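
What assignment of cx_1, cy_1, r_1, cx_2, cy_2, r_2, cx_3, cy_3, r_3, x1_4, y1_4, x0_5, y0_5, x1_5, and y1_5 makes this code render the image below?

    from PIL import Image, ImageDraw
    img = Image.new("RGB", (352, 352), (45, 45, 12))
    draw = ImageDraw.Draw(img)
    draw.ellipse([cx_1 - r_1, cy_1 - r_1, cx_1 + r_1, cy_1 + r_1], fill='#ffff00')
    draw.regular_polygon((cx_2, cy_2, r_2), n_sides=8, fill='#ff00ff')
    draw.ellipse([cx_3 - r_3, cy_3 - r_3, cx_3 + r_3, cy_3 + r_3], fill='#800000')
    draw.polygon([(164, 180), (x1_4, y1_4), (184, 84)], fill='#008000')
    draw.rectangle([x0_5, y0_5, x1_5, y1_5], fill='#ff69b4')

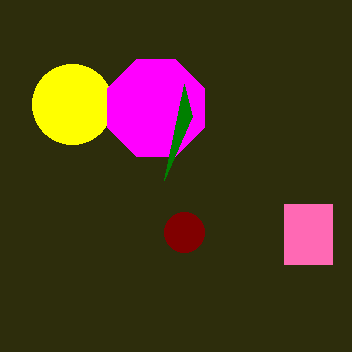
cx_1 = 72
cy_1 = 104
r_1 = 40
cx_2 = 156
cy_2 = 108
r_2 = 52
cx_3 = 184
cy_3 = 232
r_3 = 20
x1_4 = 192
y1_4 = 116
x0_5 = 284
y0_5 = 204
x1_5 = 332
y1_5 = 264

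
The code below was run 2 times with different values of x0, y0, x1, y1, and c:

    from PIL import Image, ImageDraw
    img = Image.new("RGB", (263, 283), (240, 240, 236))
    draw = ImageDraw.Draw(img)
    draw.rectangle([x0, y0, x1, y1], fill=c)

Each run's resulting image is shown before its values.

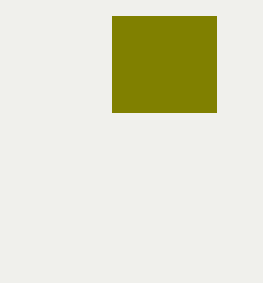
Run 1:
x0 = 112; y0 = 16; x1 = 216; y1 = 112; c = 'olive'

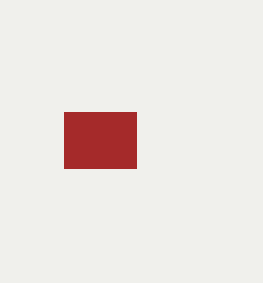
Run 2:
x0 = 64, y0 = 112, x1 = 136, y1 = 168, c = 'brown'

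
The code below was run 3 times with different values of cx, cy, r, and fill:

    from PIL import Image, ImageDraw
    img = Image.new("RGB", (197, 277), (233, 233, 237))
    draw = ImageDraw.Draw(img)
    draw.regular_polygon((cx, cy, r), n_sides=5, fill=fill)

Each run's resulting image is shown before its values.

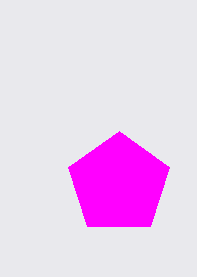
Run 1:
cx = 119
cy = 184
r = 53
fill = 'magenta'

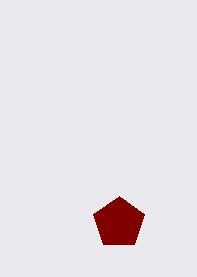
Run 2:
cx = 119; cy = 223; r = 27; fill = 'maroon'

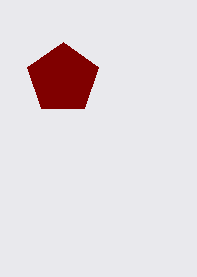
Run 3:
cx = 63; cy = 79; r = 37; fill = 'maroon'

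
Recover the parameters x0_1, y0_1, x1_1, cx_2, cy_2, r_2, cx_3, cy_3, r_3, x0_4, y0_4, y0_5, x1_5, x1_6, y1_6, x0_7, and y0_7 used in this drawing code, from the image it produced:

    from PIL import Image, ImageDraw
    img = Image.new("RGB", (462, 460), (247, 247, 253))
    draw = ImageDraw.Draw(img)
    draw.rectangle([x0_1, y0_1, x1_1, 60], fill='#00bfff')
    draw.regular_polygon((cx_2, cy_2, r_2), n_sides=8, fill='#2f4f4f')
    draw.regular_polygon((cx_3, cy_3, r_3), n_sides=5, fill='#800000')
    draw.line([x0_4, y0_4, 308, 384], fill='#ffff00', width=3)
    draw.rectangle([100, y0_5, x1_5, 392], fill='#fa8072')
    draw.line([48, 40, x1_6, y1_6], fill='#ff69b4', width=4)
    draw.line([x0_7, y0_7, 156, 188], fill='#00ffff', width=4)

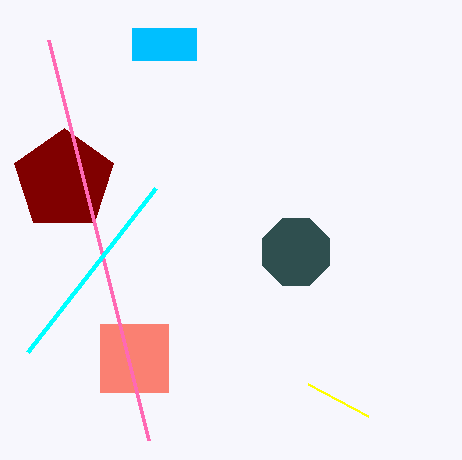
x0_1 = 132; y0_1 = 28; x1_1 = 196; cx_2 = 296; cy_2 = 252; r_2 = 36; cx_3 = 64; cy_3 = 180; r_3 = 52; x0_4 = 368; y0_4 = 416; y0_5 = 324; x1_5 = 168; x1_6 = 148; y1_6 = 440; x0_7 = 28; y0_7 = 352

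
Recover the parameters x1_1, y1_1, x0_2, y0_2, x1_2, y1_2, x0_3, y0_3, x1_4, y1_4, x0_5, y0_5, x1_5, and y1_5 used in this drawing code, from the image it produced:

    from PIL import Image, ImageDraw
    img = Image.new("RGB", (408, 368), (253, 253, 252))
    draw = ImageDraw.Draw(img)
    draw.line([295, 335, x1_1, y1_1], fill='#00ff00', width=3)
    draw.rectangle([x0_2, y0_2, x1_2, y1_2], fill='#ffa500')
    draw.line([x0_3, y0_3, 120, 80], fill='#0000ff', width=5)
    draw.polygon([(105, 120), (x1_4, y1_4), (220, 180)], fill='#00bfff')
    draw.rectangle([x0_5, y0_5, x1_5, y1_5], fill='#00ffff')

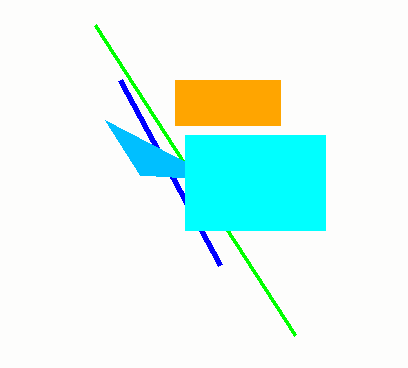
x1_1 = 95
y1_1 = 25
x0_2 = 175
y0_2 = 80
x1_2 = 280
y1_2 = 125
x0_3 = 220
y0_3 = 265
x1_4 = 140
y1_4 = 175
x0_5 = 185
y0_5 = 135
x1_5 = 325
y1_5 = 230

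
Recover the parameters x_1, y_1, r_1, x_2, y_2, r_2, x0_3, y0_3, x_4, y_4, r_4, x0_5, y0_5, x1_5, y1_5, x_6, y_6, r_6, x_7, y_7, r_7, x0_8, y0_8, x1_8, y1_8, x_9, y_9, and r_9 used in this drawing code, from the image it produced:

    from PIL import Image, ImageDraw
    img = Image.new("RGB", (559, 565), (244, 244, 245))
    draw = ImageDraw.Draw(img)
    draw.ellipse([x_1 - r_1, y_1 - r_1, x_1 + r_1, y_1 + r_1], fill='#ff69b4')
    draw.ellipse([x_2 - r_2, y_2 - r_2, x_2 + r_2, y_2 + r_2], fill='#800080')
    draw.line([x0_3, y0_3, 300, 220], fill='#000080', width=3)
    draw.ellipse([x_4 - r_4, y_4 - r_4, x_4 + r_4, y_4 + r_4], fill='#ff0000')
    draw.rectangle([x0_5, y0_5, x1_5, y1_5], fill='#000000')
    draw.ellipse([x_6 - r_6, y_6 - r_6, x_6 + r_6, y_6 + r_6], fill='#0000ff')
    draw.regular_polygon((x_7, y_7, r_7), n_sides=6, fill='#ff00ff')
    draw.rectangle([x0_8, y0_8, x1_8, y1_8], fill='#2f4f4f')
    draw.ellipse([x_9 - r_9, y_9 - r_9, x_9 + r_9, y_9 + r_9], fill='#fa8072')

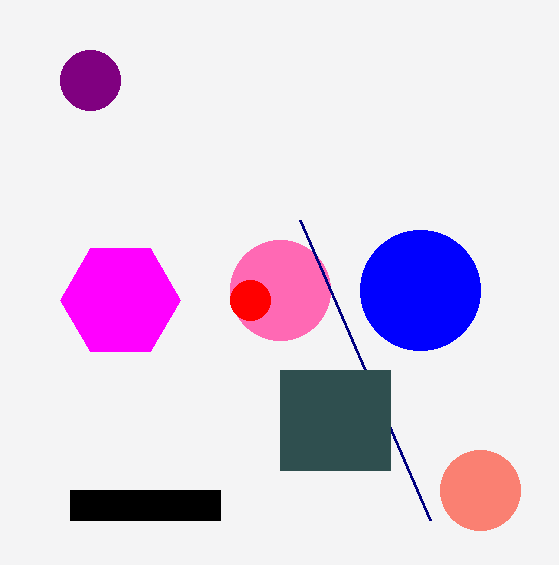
x_1 = 280; y_1 = 290; r_1 = 50; x_2 = 90; y_2 = 80; r_2 = 30; x0_3 = 430; y0_3 = 520; x_4 = 250; y_4 = 300; r_4 = 20; x0_5 = 70; y0_5 = 490; x1_5 = 220; y1_5 = 520; x_6 = 420; y_6 = 290; r_6 = 60; x_7 = 120; y_7 = 300; r_7 = 60; x0_8 = 280; y0_8 = 370; x1_8 = 390; y1_8 = 470; x_9 = 480; y_9 = 490; r_9 = 40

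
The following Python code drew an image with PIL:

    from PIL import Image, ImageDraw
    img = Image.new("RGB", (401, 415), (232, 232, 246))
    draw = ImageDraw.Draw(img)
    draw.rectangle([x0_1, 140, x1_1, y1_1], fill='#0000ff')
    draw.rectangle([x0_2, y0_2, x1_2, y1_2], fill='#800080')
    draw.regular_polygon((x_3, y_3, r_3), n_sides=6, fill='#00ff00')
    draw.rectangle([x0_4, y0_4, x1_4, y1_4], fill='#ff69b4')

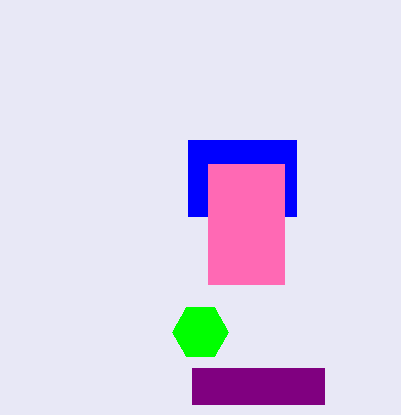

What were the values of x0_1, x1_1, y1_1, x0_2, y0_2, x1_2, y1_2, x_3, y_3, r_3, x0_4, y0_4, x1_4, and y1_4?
x0_1 = 188
x1_1 = 296
y1_1 = 216
x0_2 = 192
y0_2 = 368
x1_2 = 324
y1_2 = 404
x_3 = 200
y_3 = 332
r_3 = 28
x0_4 = 208
y0_4 = 164
x1_4 = 284
y1_4 = 284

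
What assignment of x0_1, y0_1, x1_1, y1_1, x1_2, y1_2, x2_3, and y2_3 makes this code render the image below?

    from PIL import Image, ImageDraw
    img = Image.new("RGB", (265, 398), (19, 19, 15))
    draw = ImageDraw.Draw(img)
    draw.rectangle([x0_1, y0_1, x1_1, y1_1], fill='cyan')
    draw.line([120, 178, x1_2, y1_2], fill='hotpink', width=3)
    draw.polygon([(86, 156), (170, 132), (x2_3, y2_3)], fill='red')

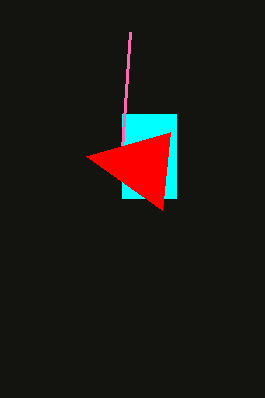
x0_1 = 122, y0_1 = 114, x1_1 = 176, y1_1 = 198, x1_2 = 130, y1_2 = 32, x2_3 = 162, y2_3 = 210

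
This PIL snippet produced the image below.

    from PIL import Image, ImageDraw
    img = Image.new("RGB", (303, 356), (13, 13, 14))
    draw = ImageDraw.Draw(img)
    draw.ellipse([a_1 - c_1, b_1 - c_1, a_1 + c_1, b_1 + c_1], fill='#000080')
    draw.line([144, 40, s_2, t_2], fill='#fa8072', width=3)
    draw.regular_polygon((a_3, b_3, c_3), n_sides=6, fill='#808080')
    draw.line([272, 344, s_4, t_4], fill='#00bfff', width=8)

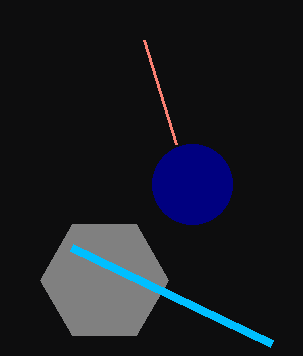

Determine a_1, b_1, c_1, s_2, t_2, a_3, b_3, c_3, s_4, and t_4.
a_1 = 192; b_1 = 184; c_1 = 40; s_2 = 176; t_2 = 144; a_3 = 104; b_3 = 280; c_3 = 64; s_4 = 72; t_4 = 248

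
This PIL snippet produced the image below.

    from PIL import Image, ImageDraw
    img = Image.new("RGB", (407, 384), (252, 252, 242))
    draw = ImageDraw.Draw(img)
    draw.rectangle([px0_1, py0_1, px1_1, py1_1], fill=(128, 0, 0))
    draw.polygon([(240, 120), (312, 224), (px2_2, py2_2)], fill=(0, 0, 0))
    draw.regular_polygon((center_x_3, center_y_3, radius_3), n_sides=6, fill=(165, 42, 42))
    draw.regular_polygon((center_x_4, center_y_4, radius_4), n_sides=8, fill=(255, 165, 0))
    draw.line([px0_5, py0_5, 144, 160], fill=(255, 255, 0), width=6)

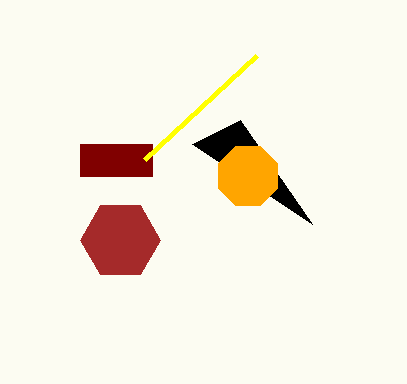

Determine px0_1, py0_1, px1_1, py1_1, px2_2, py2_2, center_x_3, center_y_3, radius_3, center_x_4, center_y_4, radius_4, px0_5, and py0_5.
px0_1 = 80
py0_1 = 144
px1_1 = 152
py1_1 = 176
px2_2 = 192
py2_2 = 144
center_x_3 = 120
center_y_3 = 240
radius_3 = 40
center_x_4 = 248
center_y_4 = 176
radius_4 = 32
px0_5 = 256
py0_5 = 56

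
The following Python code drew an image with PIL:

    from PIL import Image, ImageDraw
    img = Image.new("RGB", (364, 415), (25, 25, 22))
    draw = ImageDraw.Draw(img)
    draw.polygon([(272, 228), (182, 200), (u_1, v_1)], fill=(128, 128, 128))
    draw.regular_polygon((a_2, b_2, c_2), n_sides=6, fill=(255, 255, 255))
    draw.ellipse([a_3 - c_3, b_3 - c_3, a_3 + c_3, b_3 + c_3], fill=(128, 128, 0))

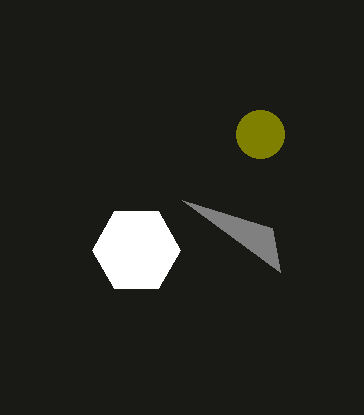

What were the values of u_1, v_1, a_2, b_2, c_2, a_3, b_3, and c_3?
u_1 = 280, v_1 = 272, a_2 = 136, b_2 = 250, c_2 = 44, a_3 = 260, b_3 = 134, c_3 = 24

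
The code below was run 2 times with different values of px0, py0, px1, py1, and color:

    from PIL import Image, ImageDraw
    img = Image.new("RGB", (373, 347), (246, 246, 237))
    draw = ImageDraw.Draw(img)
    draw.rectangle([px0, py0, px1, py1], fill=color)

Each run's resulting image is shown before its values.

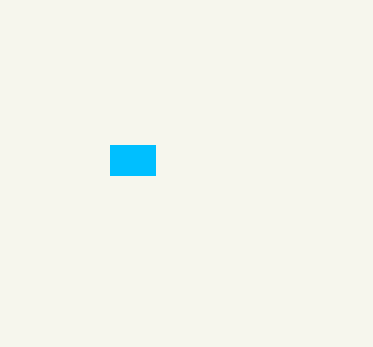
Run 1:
px0 = 110, py0 = 145, px1 = 155, py1 = 175, color = 'deepskyblue'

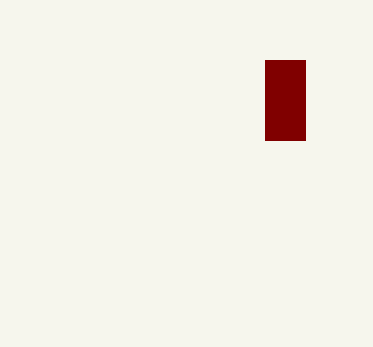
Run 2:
px0 = 265, py0 = 60, px1 = 305, py1 = 140, color = 'maroon'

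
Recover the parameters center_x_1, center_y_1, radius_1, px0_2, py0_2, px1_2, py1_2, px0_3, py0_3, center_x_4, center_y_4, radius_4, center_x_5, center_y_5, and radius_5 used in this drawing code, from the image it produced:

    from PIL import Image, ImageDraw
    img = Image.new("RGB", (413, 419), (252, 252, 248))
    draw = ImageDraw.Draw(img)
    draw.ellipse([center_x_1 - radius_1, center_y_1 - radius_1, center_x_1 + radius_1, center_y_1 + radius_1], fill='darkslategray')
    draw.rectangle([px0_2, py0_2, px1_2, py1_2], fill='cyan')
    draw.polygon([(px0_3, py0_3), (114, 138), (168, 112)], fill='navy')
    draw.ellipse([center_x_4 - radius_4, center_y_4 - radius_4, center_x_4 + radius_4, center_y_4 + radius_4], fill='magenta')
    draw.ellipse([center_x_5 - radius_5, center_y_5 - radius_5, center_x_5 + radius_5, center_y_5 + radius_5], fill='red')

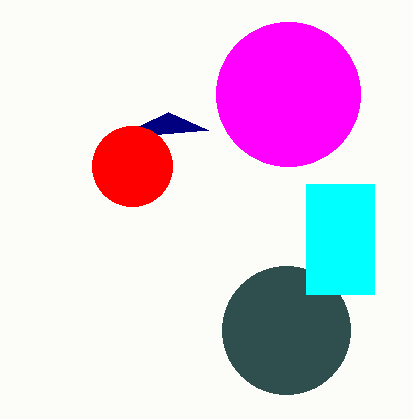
center_x_1 = 286; center_y_1 = 330; radius_1 = 64; px0_2 = 306; py0_2 = 184; px1_2 = 374; py1_2 = 294; px0_3 = 208; py0_3 = 130; center_x_4 = 288; center_y_4 = 94; radius_4 = 72; center_x_5 = 132; center_y_5 = 166; radius_5 = 40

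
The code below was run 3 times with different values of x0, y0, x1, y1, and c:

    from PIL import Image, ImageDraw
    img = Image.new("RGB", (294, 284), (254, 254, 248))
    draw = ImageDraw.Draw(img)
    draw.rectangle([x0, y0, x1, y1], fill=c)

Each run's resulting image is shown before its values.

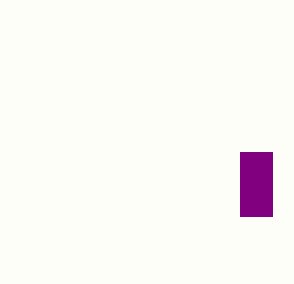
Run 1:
x0 = 240
y0 = 152
x1 = 272
y1 = 216
c = 'purple'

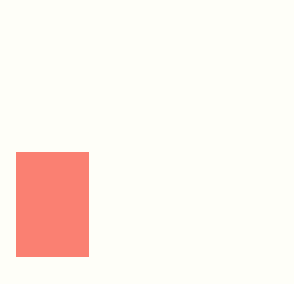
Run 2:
x0 = 16, y0 = 152, x1 = 88, y1 = 256, c = 'salmon'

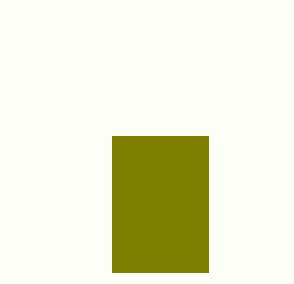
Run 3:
x0 = 112
y0 = 136
x1 = 208
y1 = 272
c = 'olive'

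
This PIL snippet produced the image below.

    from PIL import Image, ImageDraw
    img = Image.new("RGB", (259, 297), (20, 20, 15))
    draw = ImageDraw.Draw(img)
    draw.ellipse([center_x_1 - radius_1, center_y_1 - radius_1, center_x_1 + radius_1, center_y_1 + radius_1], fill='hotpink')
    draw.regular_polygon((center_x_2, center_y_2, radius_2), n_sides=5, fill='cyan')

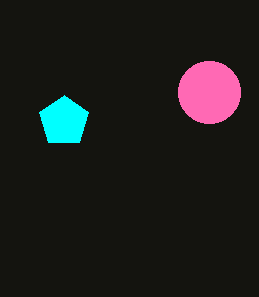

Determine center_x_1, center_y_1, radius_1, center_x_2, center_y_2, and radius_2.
center_x_1 = 209, center_y_1 = 92, radius_1 = 31, center_x_2 = 64, center_y_2 = 121, radius_2 = 26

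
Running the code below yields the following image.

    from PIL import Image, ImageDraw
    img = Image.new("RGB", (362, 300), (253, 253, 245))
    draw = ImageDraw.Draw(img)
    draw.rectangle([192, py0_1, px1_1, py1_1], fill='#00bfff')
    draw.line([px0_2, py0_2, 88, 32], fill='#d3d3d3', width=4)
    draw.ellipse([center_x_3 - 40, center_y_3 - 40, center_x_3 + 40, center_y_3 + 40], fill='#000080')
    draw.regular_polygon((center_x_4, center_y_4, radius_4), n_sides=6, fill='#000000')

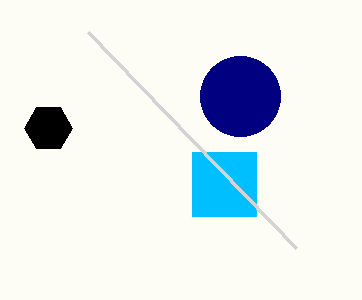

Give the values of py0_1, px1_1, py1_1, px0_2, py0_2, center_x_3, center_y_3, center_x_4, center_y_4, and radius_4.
py0_1 = 152
px1_1 = 256
py1_1 = 216
px0_2 = 296
py0_2 = 248
center_x_3 = 240
center_y_3 = 96
center_x_4 = 48
center_y_4 = 128
radius_4 = 24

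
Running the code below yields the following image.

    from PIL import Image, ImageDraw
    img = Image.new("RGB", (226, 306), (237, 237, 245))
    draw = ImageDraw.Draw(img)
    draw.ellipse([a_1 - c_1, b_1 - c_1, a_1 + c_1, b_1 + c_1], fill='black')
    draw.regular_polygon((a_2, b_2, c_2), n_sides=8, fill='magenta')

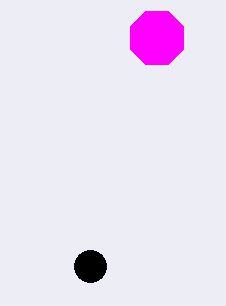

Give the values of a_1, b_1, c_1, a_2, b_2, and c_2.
a_1 = 90
b_1 = 266
c_1 = 16
a_2 = 157
b_2 = 38
c_2 = 29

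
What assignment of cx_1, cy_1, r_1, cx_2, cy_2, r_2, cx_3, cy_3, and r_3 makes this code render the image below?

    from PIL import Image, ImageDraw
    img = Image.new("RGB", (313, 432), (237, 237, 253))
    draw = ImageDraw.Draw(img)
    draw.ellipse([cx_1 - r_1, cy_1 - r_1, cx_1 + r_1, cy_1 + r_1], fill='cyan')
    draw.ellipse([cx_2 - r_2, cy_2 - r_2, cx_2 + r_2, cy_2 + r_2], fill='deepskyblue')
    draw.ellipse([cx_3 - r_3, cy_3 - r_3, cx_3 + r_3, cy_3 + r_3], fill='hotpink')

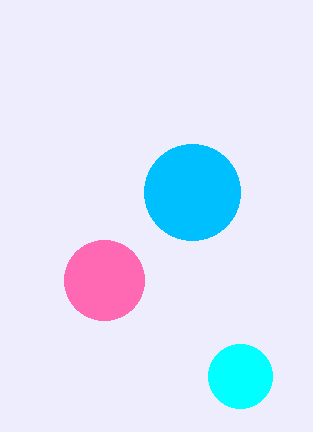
cx_1 = 240, cy_1 = 376, r_1 = 32, cx_2 = 192, cy_2 = 192, r_2 = 48, cx_3 = 104, cy_3 = 280, r_3 = 40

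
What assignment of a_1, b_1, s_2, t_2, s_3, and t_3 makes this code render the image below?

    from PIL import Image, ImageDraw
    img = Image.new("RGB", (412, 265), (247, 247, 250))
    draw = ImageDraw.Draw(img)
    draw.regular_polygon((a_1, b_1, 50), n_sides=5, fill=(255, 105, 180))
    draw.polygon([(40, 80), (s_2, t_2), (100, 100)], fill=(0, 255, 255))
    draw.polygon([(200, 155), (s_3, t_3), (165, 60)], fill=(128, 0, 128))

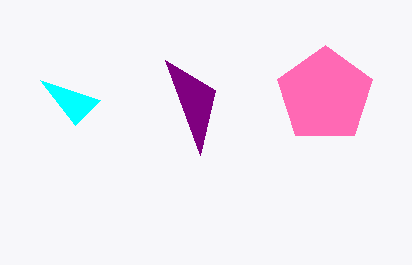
a_1 = 325
b_1 = 95
s_2 = 75
t_2 = 125
s_3 = 215
t_3 = 90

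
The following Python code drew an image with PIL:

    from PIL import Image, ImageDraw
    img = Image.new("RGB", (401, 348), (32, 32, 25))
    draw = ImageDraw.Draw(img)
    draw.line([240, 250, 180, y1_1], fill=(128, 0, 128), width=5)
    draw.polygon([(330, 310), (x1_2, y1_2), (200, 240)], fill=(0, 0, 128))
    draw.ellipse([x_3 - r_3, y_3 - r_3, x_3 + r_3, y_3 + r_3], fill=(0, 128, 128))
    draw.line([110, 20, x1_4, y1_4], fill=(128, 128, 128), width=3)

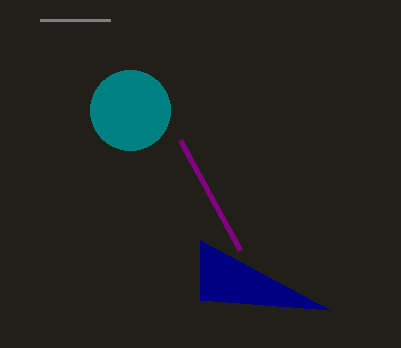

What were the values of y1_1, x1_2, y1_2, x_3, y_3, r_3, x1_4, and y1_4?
y1_1 = 140; x1_2 = 200; y1_2 = 300; x_3 = 130; y_3 = 110; r_3 = 40; x1_4 = 40; y1_4 = 20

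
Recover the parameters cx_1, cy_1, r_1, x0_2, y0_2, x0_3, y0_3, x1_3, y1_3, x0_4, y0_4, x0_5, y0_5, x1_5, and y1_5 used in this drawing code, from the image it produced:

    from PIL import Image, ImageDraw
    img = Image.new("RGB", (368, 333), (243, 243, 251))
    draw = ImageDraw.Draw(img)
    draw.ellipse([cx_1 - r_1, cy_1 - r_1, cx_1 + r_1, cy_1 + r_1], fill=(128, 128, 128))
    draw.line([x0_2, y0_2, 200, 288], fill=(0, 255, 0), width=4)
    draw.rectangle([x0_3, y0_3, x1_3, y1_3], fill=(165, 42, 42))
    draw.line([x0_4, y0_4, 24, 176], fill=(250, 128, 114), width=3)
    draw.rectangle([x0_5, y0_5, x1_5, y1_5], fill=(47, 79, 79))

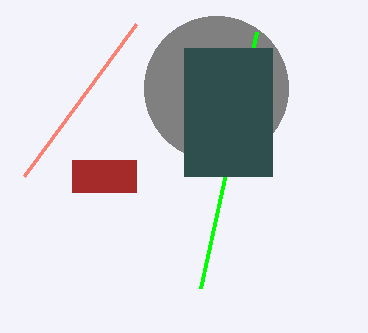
cx_1 = 216; cy_1 = 88; r_1 = 72; x0_2 = 256; y0_2 = 32; x0_3 = 72; y0_3 = 160; x1_3 = 136; y1_3 = 192; x0_4 = 136; y0_4 = 24; x0_5 = 184; y0_5 = 48; x1_5 = 272; y1_5 = 176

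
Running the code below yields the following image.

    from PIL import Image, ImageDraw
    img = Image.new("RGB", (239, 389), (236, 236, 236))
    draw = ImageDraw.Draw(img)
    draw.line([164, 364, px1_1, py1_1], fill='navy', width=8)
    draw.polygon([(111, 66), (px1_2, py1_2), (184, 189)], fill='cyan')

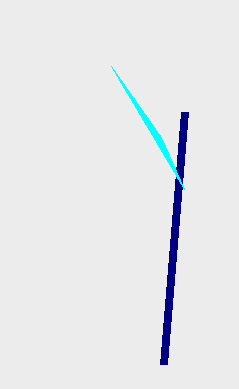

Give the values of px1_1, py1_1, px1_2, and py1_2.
px1_1 = 185; py1_1 = 112; px1_2 = 161; py1_2 = 137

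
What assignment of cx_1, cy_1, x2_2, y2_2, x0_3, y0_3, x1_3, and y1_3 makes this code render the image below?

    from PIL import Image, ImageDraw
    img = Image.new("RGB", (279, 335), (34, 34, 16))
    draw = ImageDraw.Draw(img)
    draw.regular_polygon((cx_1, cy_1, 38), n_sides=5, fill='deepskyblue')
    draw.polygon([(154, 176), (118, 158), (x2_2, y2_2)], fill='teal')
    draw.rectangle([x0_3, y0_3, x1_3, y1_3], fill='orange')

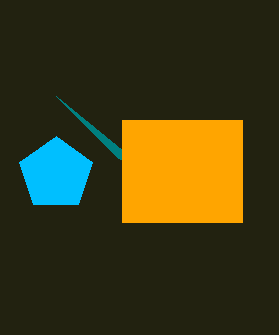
cx_1 = 56; cy_1 = 174; x2_2 = 56; y2_2 = 96; x0_3 = 122; y0_3 = 120; x1_3 = 242; y1_3 = 222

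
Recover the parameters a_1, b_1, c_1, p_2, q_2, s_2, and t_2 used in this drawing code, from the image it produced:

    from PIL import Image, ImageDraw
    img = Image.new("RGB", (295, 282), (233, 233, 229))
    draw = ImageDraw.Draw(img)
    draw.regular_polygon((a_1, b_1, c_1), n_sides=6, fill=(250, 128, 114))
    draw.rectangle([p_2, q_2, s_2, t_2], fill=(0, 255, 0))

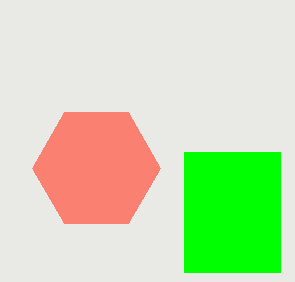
a_1 = 96, b_1 = 168, c_1 = 64, p_2 = 184, q_2 = 152, s_2 = 280, t_2 = 272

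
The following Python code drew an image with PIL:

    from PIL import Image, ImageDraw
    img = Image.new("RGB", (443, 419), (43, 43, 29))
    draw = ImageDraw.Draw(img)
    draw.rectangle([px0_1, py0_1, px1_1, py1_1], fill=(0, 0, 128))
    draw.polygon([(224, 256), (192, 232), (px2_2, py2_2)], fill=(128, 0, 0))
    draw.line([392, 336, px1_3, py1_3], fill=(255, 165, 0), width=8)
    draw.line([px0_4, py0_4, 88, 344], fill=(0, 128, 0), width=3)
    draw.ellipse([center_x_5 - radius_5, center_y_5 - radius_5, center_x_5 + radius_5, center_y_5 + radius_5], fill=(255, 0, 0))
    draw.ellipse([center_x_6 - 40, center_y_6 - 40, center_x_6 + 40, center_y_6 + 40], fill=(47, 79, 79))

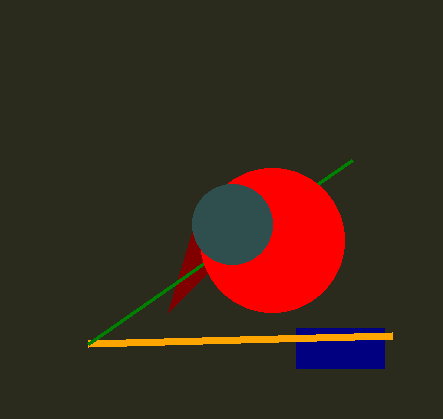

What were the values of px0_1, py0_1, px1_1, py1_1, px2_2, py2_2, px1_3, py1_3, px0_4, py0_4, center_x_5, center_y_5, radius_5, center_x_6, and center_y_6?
px0_1 = 296, py0_1 = 328, px1_1 = 384, py1_1 = 368, px2_2 = 168, py2_2 = 312, px1_3 = 88, py1_3 = 344, px0_4 = 352, py0_4 = 160, center_x_5 = 272, center_y_5 = 240, radius_5 = 72, center_x_6 = 232, center_y_6 = 224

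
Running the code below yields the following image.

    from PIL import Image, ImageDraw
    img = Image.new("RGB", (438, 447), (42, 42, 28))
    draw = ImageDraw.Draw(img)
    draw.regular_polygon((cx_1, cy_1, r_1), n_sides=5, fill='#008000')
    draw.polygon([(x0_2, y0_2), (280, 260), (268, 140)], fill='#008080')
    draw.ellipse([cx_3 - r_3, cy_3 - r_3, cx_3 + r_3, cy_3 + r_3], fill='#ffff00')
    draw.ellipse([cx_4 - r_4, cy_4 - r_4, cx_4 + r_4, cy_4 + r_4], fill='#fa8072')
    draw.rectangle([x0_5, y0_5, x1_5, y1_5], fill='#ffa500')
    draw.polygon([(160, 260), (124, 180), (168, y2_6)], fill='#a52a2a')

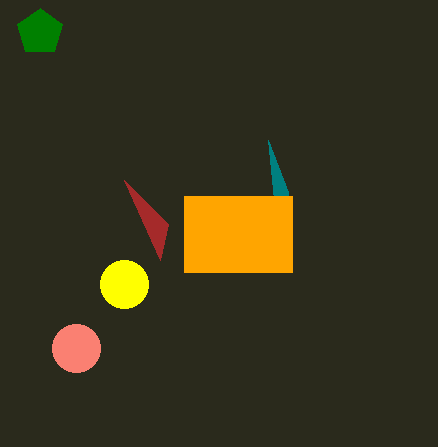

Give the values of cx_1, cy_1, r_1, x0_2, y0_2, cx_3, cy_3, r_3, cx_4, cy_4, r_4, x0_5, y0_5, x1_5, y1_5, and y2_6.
cx_1 = 40, cy_1 = 32, r_1 = 24, x0_2 = 288, y0_2 = 192, cx_3 = 124, cy_3 = 284, r_3 = 24, cx_4 = 76, cy_4 = 348, r_4 = 24, x0_5 = 184, y0_5 = 196, x1_5 = 292, y1_5 = 272, y2_6 = 224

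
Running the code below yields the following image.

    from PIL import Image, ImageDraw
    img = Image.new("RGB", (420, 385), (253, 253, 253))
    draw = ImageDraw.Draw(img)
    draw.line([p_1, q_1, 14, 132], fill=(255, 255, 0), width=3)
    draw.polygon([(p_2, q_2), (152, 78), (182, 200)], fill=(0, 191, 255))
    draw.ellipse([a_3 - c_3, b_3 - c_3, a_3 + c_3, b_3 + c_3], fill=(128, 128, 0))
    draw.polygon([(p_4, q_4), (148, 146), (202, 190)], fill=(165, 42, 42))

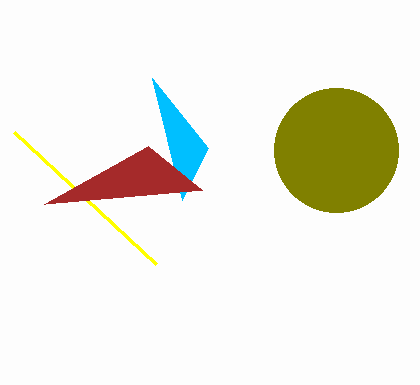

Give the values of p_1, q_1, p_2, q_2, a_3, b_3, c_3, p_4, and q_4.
p_1 = 156; q_1 = 264; p_2 = 208; q_2 = 148; a_3 = 336; b_3 = 150; c_3 = 62; p_4 = 44; q_4 = 204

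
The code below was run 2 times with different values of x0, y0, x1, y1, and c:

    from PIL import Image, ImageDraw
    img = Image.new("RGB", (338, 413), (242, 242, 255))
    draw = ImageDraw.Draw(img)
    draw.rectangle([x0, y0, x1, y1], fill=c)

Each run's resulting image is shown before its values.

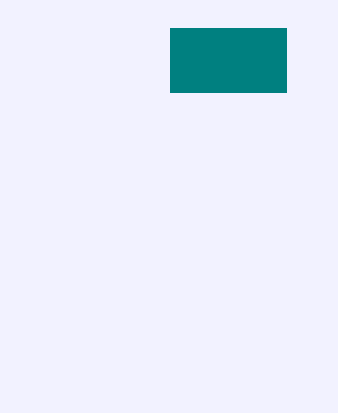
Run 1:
x0 = 170, y0 = 28, x1 = 286, y1 = 92, c = 'teal'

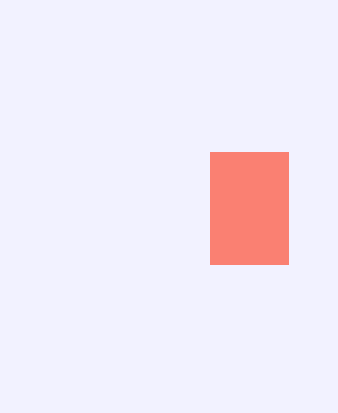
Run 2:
x0 = 210, y0 = 152, x1 = 288, y1 = 264, c = 'salmon'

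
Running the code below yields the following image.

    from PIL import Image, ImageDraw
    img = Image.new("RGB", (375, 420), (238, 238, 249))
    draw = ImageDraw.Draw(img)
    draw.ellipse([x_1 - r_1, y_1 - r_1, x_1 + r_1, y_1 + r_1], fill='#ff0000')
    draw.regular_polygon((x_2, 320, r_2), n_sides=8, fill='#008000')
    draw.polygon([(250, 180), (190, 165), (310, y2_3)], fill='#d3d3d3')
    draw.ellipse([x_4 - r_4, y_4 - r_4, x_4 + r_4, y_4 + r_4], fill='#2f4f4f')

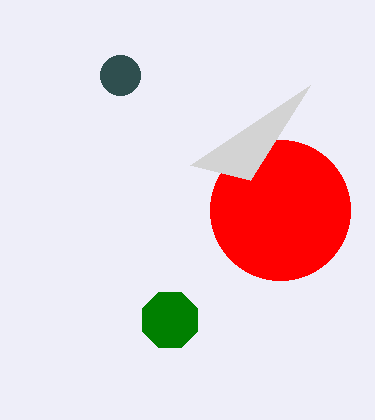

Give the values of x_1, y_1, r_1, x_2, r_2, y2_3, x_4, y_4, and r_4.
x_1 = 280; y_1 = 210; r_1 = 70; x_2 = 170; r_2 = 30; y2_3 = 85; x_4 = 120; y_4 = 75; r_4 = 20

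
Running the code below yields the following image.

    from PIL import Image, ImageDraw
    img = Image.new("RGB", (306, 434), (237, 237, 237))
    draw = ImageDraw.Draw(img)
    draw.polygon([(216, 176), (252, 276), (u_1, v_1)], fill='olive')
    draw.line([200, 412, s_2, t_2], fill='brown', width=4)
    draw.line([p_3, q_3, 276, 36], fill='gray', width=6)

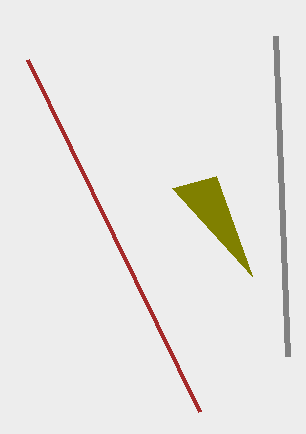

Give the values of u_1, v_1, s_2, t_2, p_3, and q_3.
u_1 = 172, v_1 = 188, s_2 = 28, t_2 = 60, p_3 = 288, q_3 = 356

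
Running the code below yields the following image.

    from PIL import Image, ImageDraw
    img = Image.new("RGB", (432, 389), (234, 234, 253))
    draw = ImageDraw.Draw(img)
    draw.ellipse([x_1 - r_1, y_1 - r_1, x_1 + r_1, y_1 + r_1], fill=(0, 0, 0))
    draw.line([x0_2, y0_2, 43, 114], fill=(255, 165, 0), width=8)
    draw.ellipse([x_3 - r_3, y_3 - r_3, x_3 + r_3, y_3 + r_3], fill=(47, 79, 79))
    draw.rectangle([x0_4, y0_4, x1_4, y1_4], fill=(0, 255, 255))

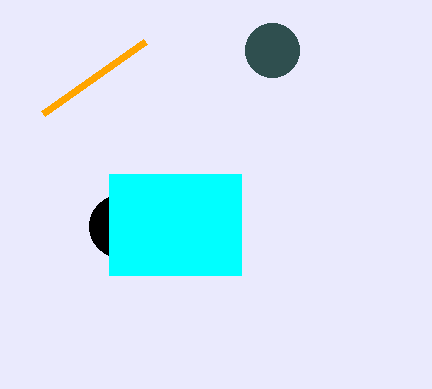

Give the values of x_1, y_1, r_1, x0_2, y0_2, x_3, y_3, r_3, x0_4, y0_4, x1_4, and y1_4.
x_1 = 120, y_1 = 226, r_1 = 31, x0_2 = 145, y0_2 = 42, x_3 = 272, y_3 = 50, r_3 = 27, x0_4 = 109, y0_4 = 174, x1_4 = 241, y1_4 = 275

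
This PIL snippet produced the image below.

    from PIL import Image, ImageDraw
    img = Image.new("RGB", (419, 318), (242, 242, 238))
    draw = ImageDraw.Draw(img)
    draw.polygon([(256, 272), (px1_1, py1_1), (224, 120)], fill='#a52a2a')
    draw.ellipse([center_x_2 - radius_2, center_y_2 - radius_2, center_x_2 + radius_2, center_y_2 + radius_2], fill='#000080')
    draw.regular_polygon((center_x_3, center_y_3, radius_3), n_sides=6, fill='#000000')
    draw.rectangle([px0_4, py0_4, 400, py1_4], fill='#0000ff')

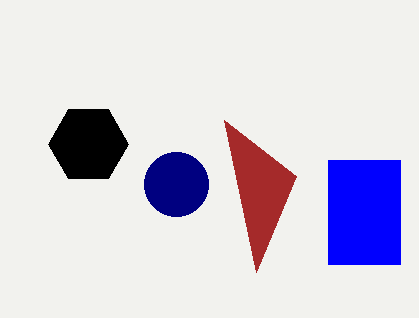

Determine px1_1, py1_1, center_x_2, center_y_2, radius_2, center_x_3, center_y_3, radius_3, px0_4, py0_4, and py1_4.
px1_1 = 296
py1_1 = 176
center_x_2 = 176
center_y_2 = 184
radius_2 = 32
center_x_3 = 88
center_y_3 = 144
radius_3 = 40
px0_4 = 328
py0_4 = 160
py1_4 = 264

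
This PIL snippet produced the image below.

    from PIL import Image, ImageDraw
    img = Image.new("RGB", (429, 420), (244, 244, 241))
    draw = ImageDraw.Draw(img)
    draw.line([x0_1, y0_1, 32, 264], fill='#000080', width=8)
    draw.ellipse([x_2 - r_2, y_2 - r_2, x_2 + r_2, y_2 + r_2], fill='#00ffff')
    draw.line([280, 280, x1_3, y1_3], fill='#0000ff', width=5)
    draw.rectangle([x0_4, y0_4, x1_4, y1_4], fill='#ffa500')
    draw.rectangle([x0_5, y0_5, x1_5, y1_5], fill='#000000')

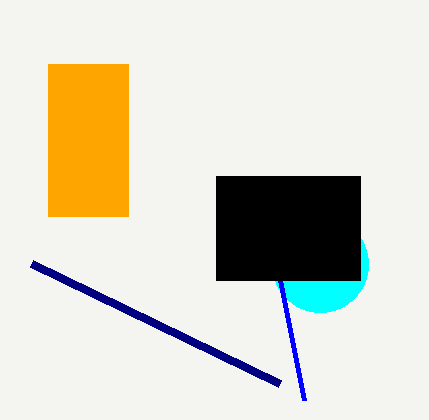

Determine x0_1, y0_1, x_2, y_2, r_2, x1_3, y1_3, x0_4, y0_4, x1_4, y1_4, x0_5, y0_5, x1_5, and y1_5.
x0_1 = 280; y0_1 = 384; x_2 = 320; y_2 = 264; r_2 = 48; x1_3 = 304; y1_3 = 400; x0_4 = 48; y0_4 = 64; x1_4 = 128; y1_4 = 216; x0_5 = 216; y0_5 = 176; x1_5 = 360; y1_5 = 280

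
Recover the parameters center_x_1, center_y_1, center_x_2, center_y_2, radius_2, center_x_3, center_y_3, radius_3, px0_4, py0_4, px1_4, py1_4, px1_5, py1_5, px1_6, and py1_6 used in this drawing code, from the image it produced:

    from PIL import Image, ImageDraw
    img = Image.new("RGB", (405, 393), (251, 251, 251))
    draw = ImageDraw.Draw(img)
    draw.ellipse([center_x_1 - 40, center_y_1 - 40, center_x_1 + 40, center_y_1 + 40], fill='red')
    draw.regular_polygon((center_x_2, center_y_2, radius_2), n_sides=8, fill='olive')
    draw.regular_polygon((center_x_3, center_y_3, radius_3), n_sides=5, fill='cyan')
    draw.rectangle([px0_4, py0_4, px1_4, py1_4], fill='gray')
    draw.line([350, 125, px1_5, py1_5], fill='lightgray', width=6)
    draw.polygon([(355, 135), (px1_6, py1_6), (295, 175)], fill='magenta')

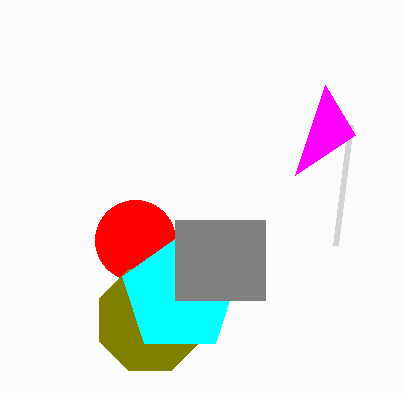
center_x_1 = 135, center_y_1 = 240, center_x_2 = 150, center_y_2 = 320, radius_2 = 55, center_x_3 = 180, center_y_3 = 295, radius_3 = 60, px0_4 = 175, py0_4 = 220, px1_4 = 265, py1_4 = 300, px1_5 = 335, py1_5 = 245, px1_6 = 325, py1_6 = 85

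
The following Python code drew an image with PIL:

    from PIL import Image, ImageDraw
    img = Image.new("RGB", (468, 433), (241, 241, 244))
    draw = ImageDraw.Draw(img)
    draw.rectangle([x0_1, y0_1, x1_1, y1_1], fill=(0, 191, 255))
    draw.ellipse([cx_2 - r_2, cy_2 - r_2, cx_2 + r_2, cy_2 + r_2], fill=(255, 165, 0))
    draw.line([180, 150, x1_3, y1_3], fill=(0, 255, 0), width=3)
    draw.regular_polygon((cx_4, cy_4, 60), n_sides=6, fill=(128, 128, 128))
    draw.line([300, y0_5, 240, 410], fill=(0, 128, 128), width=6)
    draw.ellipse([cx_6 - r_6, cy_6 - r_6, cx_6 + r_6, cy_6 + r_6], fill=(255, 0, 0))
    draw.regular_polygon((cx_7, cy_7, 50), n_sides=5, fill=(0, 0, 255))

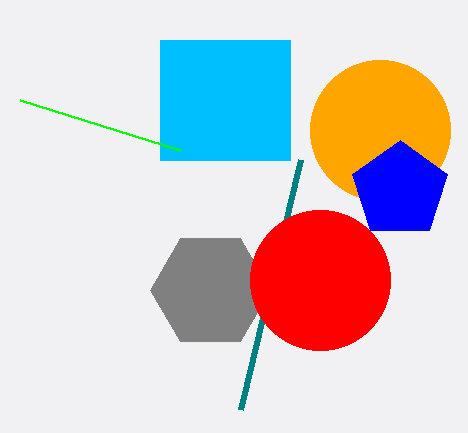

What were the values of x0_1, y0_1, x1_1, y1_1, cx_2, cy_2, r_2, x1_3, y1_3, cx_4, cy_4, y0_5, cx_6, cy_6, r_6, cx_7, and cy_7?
x0_1 = 160
y0_1 = 40
x1_1 = 290
y1_1 = 160
cx_2 = 380
cy_2 = 130
r_2 = 70
x1_3 = 20
y1_3 = 100
cx_4 = 210
cy_4 = 290
y0_5 = 160
cx_6 = 320
cy_6 = 280
r_6 = 70
cx_7 = 400
cy_7 = 190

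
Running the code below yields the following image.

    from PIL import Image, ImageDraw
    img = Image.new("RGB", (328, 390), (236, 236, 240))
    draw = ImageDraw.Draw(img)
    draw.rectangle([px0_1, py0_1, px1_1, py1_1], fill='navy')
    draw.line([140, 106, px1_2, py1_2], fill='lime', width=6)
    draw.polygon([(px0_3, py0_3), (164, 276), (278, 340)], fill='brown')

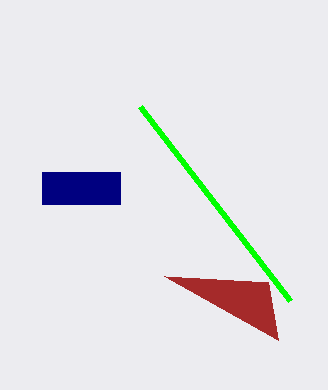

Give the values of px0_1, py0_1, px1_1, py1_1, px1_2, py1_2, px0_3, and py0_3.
px0_1 = 42; py0_1 = 172; px1_1 = 120; py1_1 = 204; px1_2 = 290; py1_2 = 300; px0_3 = 268; py0_3 = 282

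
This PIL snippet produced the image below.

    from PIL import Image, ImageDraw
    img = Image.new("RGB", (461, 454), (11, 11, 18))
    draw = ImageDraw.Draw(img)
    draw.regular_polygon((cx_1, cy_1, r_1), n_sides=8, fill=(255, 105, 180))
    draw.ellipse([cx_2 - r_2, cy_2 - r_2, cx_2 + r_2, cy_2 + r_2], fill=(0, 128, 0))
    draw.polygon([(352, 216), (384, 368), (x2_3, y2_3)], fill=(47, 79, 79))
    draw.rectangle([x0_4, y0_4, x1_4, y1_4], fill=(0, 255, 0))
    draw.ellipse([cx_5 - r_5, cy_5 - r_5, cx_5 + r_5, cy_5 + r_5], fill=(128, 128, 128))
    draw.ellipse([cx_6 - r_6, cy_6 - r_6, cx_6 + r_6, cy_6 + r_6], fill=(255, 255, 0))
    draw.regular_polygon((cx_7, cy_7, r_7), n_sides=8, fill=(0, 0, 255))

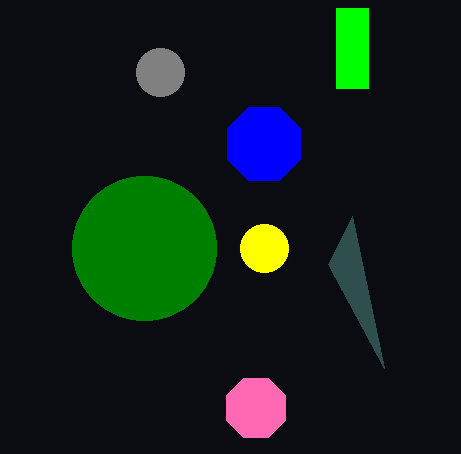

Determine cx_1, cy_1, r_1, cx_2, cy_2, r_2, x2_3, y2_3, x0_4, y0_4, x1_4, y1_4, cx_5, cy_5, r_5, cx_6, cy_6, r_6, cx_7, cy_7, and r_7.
cx_1 = 256, cy_1 = 408, r_1 = 32, cx_2 = 144, cy_2 = 248, r_2 = 72, x2_3 = 328, y2_3 = 264, x0_4 = 336, y0_4 = 8, x1_4 = 368, y1_4 = 88, cx_5 = 160, cy_5 = 72, r_5 = 24, cx_6 = 264, cy_6 = 248, r_6 = 24, cx_7 = 264, cy_7 = 144, r_7 = 40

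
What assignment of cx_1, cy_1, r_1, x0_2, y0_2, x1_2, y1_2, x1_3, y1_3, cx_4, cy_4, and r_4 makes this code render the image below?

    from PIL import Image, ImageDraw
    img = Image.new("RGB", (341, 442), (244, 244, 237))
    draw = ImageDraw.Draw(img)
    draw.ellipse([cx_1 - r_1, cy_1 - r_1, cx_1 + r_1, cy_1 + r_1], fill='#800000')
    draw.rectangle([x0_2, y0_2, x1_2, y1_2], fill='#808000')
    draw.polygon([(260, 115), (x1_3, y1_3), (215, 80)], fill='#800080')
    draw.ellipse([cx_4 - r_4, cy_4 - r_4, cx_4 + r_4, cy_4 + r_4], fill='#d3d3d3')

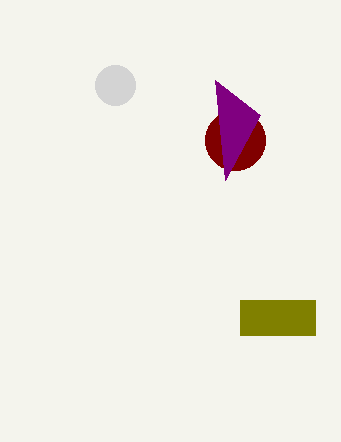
cx_1 = 235
cy_1 = 140
r_1 = 30
x0_2 = 240
y0_2 = 300
x1_2 = 315
y1_2 = 335
x1_3 = 225
y1_3 = 180
cx_4 = 115
cy_4 = 85
r_4 = 20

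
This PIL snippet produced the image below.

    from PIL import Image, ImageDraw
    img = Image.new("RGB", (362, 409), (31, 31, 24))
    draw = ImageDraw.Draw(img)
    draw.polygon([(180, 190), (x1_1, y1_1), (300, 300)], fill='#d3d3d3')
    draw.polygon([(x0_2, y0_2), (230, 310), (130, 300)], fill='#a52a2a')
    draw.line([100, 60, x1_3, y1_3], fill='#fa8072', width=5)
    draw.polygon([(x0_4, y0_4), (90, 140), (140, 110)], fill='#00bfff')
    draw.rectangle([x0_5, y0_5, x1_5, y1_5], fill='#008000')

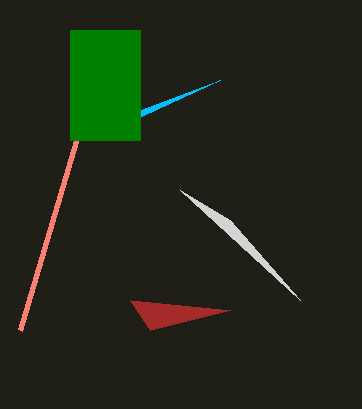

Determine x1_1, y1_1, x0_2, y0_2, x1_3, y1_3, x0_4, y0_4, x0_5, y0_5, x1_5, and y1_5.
x1_1 = 230; y1_1 = 220; x0_2 = 150; y0_2 = 330; x1_3 = 20; y1_3 = 330; x0_4 = 220; y0_4 = 80; x0_5 = 70; y0_5 = 30; x1_5 = 140; y1_5 = 140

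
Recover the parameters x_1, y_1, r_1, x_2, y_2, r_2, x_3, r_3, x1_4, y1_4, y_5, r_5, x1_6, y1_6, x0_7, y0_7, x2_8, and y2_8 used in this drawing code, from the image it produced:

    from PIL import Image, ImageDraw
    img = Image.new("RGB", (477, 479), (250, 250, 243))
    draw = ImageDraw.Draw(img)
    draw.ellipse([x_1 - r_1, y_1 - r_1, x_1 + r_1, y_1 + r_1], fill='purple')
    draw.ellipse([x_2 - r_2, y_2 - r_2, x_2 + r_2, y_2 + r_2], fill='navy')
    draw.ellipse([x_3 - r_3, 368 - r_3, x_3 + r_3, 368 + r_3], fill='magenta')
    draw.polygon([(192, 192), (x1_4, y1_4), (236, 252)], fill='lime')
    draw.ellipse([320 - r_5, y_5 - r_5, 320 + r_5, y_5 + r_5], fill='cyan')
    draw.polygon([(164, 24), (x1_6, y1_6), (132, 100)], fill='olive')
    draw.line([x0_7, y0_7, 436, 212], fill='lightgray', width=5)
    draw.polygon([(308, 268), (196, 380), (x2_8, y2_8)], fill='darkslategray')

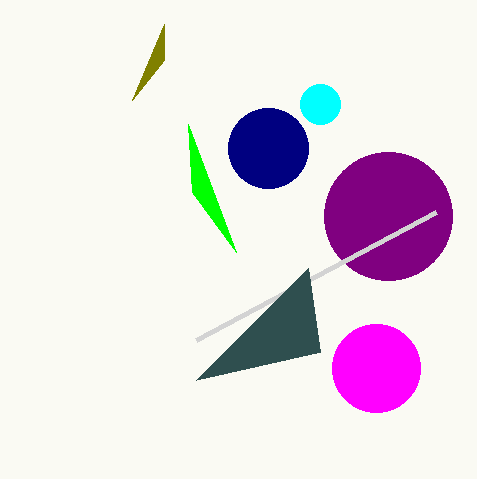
x_1 = 388, y_1 = 216, r_1 = 64, x_2 = 268, y_2 = 148, r_2 = 40, x_3 = 376, r_3 = 44, x1_4 = 188, y1_4 = 124, y_5 = 104, r_5 = 20, x1_6 = 164, y1_6 = 60, x0_7 = 196, y0_7 = 340, x2_8 = 320, y2_8 = 352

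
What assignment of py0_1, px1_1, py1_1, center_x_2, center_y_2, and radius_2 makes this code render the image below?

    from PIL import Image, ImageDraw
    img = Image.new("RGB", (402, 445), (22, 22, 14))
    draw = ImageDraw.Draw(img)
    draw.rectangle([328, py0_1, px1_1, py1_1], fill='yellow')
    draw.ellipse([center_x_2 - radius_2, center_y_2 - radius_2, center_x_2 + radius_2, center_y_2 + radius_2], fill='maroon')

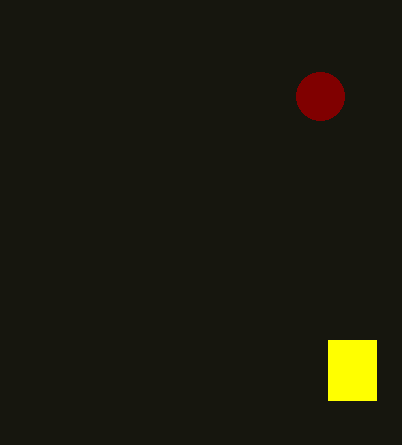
py0_1 = 340, px1_1 = 376, py1_1 = 400, center_x_2 = 320, center_y_2 = 96, radius_2 = 24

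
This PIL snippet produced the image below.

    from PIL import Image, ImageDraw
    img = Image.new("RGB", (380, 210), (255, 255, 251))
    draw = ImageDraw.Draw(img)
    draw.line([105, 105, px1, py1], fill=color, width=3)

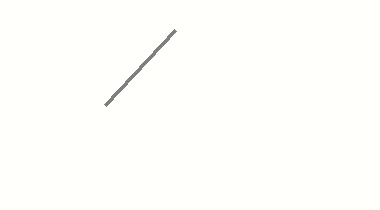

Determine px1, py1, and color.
px1 = 175; py1 = 30; color = 'gray'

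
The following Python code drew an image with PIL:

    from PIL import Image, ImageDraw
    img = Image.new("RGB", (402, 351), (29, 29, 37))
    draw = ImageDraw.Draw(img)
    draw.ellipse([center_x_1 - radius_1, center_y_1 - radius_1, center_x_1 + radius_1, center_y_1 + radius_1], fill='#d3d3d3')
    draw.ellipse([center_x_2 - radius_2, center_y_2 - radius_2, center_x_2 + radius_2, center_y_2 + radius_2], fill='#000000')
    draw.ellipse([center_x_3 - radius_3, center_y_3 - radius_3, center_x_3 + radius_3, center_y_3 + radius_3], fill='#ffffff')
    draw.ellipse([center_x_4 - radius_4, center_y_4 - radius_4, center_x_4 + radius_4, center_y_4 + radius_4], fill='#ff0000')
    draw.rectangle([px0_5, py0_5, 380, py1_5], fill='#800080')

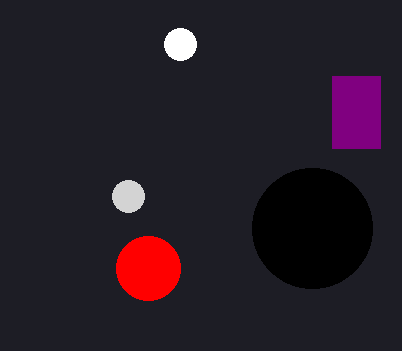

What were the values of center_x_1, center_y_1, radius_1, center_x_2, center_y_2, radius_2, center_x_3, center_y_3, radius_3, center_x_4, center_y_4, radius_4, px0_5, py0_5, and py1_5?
center_x_1 = 128; center_y_1 = 196; radius_1 = 16; center_x_2 = 312; center_y_2 = 228; radius_2 = 60; center_x_3 = 180; center_y_3 = 44; radius_3 = 16; center_x_4 = 148; center_y_4 = 268; radius_4 = 32; px0_5 = 332; py0_5 = 76; py1_5 = 148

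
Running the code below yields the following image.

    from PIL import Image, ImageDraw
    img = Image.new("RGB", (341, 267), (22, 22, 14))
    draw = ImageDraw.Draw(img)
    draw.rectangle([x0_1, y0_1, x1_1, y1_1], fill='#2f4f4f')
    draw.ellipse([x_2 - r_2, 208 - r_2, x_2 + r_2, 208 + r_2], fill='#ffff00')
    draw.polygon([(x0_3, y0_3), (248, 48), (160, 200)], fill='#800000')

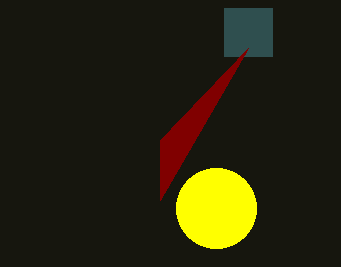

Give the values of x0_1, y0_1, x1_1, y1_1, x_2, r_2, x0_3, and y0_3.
x0_1 = 224
y0_1 = 8
x1_1 = 272
y1_1 = 56
x_2 = 216
r_2 = 40
x0_3 = 160
y0_3 = 140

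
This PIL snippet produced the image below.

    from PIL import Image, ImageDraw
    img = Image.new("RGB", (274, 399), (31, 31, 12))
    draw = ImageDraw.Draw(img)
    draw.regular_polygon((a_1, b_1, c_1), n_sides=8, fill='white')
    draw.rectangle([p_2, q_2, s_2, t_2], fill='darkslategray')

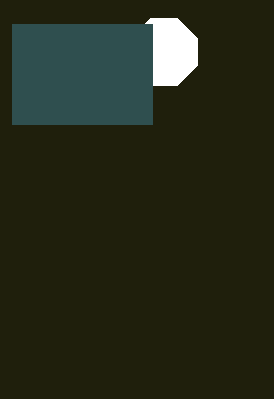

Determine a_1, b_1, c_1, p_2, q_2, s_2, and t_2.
a_1 = 164
b_1 = 52
c_1 = 36
p_2 = 12
q_2 = 24
s_2 = 152
t_2 = 124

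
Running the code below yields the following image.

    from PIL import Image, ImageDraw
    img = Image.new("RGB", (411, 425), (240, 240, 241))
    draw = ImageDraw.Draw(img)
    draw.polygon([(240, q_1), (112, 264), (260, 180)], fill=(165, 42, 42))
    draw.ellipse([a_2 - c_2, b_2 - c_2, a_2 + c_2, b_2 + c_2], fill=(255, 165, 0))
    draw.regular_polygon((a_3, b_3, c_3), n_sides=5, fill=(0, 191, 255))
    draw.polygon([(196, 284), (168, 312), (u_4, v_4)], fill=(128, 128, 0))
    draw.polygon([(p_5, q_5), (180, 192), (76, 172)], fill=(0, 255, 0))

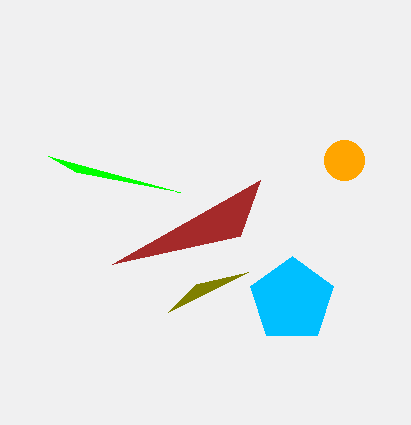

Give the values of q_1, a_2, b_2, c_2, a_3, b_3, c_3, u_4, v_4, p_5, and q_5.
q_1 = 236, a_2 = 344, b_2 = 160, c_2 = 20, a_3 = 292, b_3 = 300, c_3 = 44, u_4 = 248, v_4 = 272, p_5 = 48, q_5 = 156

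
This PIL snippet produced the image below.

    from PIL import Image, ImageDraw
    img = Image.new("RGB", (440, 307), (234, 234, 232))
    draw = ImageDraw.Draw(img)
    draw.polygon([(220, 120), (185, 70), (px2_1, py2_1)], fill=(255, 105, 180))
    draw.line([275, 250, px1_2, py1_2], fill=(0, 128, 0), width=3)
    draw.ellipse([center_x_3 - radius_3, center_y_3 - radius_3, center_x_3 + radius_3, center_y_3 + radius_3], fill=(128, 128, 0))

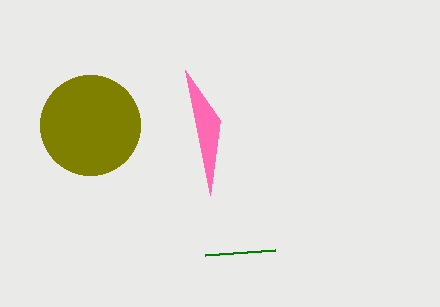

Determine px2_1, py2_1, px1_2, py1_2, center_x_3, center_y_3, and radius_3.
px2_1 = 210, py2_1 = 195, px1_2 = 205, py1_2 = 255, center_x_3 = 90, center_y_3 = 125, radius_3 = 50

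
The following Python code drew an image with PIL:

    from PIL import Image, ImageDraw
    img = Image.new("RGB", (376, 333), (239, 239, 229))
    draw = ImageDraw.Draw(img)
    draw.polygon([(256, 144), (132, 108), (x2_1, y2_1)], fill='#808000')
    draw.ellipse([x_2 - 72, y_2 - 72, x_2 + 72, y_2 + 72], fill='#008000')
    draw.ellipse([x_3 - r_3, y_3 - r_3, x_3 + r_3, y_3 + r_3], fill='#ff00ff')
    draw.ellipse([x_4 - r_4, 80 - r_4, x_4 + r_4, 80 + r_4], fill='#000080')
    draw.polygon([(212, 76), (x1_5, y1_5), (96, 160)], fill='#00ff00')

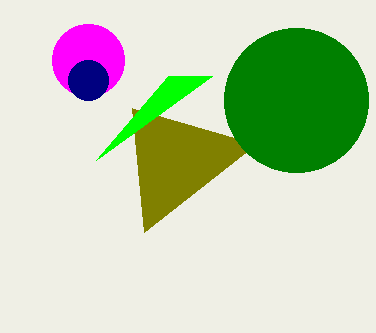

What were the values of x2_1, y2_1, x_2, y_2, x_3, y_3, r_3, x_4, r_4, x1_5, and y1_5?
x2_1 = 144, y2_1 = 232, x_2 = 296, y_2 = 100, x_3 = 88, y_3 = 60, r_3 = 36, x_4 = 88, r_4 = 20, x1_5 = 168, y1_5 = 76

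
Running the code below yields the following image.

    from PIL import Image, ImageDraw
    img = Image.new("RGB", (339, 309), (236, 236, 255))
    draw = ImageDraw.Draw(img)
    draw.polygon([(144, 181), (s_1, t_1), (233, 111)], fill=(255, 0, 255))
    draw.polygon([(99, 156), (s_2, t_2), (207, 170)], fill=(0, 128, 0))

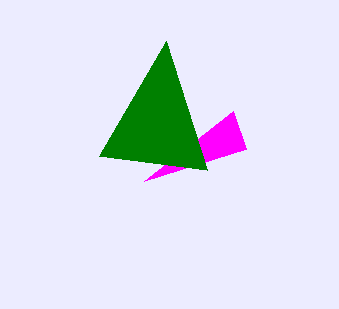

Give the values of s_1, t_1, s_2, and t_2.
s_1 = 246; t_1 = 149; s_2 = 166; t_2 = 41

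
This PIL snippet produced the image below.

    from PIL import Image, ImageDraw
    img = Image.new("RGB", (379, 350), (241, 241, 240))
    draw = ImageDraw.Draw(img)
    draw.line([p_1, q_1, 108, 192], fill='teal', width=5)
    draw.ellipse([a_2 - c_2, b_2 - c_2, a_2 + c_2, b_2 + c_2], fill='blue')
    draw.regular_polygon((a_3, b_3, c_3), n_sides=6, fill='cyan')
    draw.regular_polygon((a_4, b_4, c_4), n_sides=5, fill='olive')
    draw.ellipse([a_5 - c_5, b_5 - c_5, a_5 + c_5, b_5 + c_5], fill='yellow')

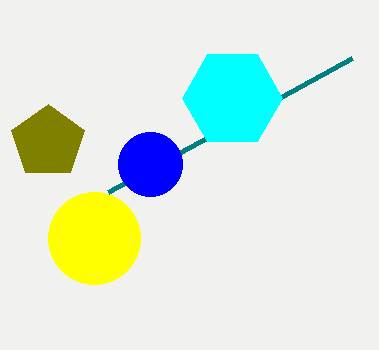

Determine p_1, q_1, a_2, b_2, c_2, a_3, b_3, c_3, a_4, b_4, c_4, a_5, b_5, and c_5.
p_1 = 352; q_1 = 58; a_2 = 150; b_2 = 164; c_2 = 32; a_3 = 232; b_3 = 98; c_3 = 50; a_4 = 48; b_4 = 142; c_4 = 38; a_5 = 94; b_5 = 238; c_5 = 46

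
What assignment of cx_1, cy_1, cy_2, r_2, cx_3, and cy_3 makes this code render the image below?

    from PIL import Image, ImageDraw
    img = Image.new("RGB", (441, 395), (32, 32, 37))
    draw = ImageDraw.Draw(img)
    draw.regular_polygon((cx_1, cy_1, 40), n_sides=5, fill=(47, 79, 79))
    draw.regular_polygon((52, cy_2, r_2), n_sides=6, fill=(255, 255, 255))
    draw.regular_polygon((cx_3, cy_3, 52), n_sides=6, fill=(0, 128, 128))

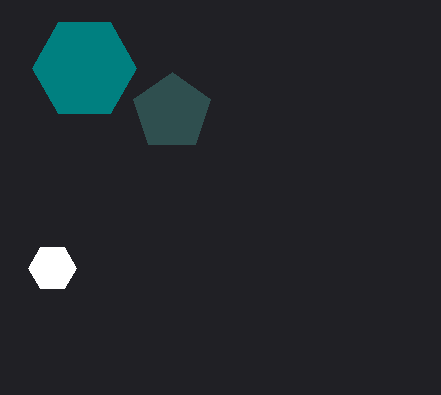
cx_1 = 172
cy_1 = 112
cy_2 = 268
r_2 = 24
cx_3 = 84
cy_3 = 68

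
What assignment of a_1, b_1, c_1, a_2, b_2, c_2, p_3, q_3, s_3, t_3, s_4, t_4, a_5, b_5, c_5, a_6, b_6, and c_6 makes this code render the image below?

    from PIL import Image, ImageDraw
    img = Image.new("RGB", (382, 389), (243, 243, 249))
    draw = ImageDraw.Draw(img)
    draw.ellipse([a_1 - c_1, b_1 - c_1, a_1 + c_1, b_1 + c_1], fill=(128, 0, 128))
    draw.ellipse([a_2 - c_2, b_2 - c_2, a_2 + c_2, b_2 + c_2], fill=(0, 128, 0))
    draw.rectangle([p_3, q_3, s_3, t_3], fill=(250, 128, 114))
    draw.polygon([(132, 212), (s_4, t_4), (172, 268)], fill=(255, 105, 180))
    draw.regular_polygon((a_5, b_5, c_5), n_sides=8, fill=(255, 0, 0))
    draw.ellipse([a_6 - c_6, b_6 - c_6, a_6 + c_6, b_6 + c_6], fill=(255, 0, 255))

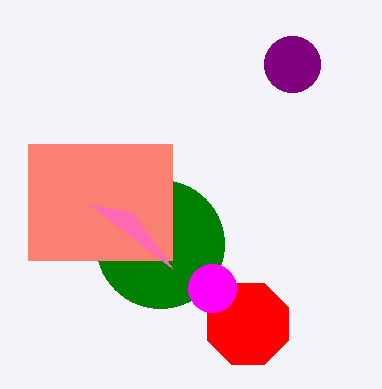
a_1 = 292; b_1 = 64; c_1 = 28; a_2 = 160; b_2 = 244; c_2 = 64; p_3 = 28; q_3 = 144; s_3 = 172; t_3 = 260; s_4 = 88; t_4 = 204; a_5 = 248; b_5 = 324; c_5 = 44; a_6 = 212; b_6 = 288; c_6 = 24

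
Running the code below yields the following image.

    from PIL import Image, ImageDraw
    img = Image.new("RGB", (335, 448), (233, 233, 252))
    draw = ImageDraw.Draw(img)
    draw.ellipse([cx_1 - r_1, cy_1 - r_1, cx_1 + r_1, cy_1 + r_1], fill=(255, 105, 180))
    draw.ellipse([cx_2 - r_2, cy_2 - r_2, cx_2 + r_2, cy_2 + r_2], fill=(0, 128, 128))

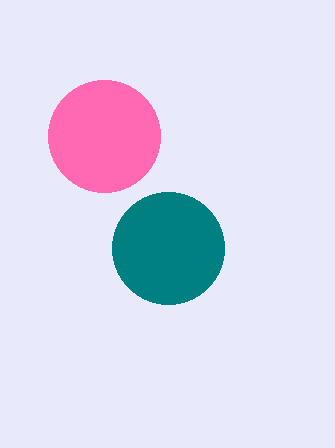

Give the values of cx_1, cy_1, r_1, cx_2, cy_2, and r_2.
cx_1 = 104; cy_1 = 136; r_1 = 56; cx_2 = 168; cy_2 = 248; r_2 = 56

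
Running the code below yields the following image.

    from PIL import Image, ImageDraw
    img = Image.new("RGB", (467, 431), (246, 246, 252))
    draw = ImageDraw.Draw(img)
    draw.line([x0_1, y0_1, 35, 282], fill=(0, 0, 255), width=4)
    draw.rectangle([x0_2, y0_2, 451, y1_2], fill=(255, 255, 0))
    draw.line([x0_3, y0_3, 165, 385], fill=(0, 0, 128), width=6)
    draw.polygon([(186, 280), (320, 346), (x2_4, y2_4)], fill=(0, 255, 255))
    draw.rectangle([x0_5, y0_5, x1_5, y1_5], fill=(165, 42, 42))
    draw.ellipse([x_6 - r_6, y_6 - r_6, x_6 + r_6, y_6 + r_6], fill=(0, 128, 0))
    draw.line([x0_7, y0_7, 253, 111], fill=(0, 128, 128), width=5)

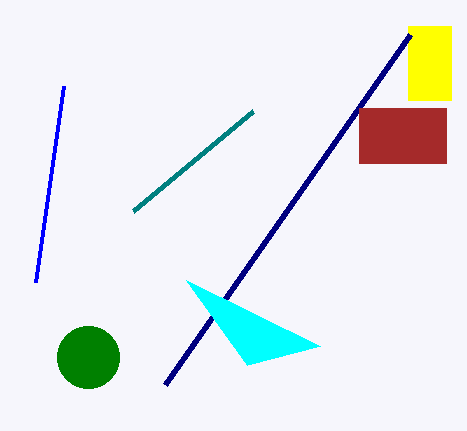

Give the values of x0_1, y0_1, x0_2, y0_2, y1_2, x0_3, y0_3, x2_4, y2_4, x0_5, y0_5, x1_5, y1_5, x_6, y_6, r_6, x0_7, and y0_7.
x0_1 = 63; y0_1 = 86; x0_2 = 408; y0_2 = 26; y1_2 = 100; x0_3 = 410; y0_3 = 35; x2_4 = 247; y2_4 = 365; x0_5 = 359; y0_5 = 108; x1_5 = 446; y1_5 = 163; x_6 = 88; y_6 = 357; r_6 = 31; x0_7 = 133; y0_7 = 211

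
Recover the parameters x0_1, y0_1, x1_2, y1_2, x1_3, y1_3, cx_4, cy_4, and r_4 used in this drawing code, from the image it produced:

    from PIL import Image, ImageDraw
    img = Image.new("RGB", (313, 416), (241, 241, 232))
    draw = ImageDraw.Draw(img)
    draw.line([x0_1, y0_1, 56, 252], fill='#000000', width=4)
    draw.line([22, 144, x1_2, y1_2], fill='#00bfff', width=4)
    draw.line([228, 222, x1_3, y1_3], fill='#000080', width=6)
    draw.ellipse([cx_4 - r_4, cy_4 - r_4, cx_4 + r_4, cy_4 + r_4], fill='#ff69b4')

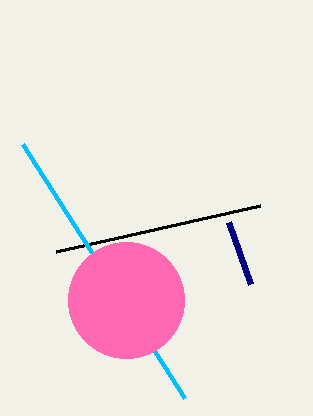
x0_1 = 260
y0_1 = 206
x1_2 = 184
y1_2 = 398
x1_3 = 250
y1_3 = 284
cx_4 = 126
cy_4 = 300
r_4 = 58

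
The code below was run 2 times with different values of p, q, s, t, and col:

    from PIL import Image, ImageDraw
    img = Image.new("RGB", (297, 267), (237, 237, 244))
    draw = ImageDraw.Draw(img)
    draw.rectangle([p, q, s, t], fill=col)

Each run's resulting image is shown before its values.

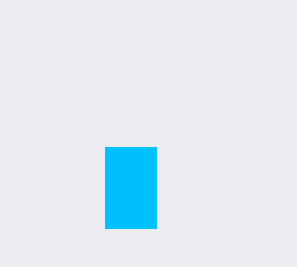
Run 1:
p = 105
q = 147
s = 156
t = 228
col = 'deepskyblue'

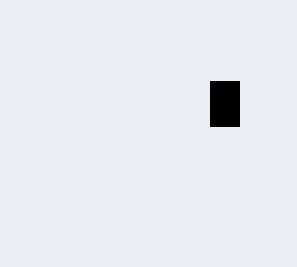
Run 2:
p = 210
q = 81
s = 239
t = 126
col = 'black'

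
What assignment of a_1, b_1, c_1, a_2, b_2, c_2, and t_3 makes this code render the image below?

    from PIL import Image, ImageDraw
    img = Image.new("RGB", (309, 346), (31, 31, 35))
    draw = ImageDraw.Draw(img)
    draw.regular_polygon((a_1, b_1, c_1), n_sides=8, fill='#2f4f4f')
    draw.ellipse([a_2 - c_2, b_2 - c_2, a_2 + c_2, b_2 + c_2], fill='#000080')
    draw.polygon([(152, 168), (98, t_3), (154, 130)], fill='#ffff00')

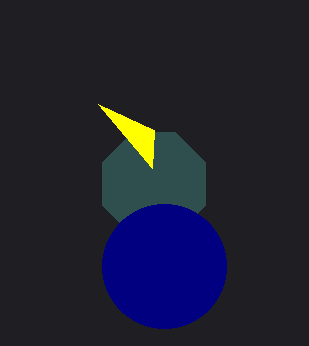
a_1 = 154, b_1 = 184, c_1 = 56, a_2 = 164, b_2 = 266, c_2 = 62, t_3 = 104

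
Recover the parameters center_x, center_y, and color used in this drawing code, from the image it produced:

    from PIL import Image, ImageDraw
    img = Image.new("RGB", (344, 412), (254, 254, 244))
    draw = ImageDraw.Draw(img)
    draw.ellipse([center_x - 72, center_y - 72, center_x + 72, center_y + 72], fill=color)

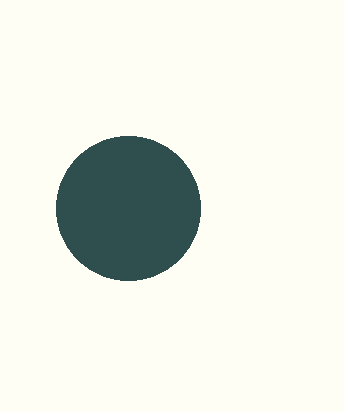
center_x = 128; center_y = 208; color = 'darkslategray'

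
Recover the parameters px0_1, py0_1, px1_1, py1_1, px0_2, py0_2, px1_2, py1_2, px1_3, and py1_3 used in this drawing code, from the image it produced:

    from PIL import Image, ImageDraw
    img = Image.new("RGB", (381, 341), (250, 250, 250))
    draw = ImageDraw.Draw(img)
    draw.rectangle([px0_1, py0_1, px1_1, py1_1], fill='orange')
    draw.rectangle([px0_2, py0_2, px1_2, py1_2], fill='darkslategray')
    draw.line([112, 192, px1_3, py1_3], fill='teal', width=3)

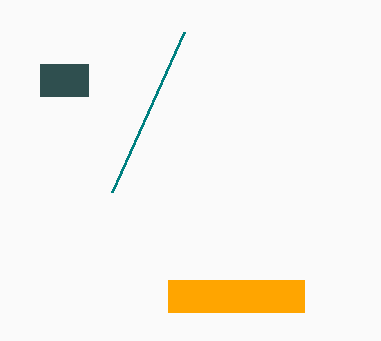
px0_1 = 168
py0_1 = 280
px1_1 = 304
py1_1 = 312
px0_2 = 40
py0_2 = 64
px1_2 = 88
py1_2 = 96
px1_3 = 184
py1_3 = 32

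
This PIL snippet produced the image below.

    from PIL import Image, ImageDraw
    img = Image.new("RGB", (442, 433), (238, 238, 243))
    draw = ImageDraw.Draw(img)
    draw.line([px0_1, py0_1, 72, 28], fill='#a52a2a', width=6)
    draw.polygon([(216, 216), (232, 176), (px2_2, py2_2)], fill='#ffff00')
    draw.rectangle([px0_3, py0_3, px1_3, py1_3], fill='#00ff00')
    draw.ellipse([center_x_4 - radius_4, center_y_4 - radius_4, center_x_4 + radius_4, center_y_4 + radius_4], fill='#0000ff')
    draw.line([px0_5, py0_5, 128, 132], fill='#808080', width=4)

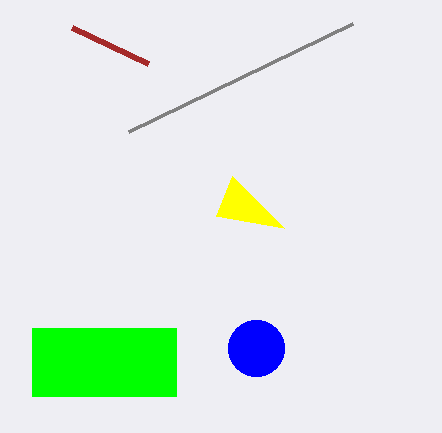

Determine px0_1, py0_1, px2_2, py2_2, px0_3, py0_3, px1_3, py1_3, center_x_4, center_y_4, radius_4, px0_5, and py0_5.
px0_1 = 148, py0_1 = 64, px2_2 = 284, py2_2 = 228, px0_3 = 32, py0_3 = 328, px1_3 = 176, py1_3 = 396, center_x_4 = 256, center_y_4 = 348, radius_4 = 28, px0_5 = 352, py0_5 = 24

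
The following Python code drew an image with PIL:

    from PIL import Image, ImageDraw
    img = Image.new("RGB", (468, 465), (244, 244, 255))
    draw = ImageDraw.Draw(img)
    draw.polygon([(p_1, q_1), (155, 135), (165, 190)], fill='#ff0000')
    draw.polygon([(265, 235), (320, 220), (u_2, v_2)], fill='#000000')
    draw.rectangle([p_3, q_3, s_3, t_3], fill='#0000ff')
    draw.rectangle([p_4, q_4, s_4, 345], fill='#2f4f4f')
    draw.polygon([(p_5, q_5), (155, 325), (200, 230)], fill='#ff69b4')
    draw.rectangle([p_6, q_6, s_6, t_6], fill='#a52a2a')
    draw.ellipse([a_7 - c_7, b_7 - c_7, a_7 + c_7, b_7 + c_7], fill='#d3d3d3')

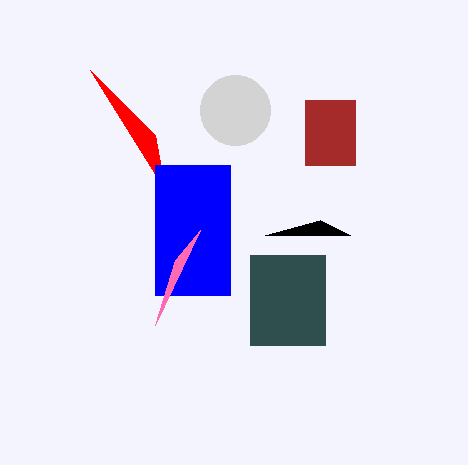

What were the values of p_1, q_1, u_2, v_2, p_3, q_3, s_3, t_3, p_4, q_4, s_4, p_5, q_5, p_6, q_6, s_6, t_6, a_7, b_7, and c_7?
p_1 = 90
q_1 = 70
u_2 = 350
v_2 = 235
p_3 = 155
q_3 = 165
s_3 = 230
t_3 = 295
p_4 = 250
q_4 = 255
s_4 = 325
p_5 = 175
q_5 = 260
p_6 = 305
q_6 = 100
s_6 = 355
t_6 = 165
a_7 = 235
b_7 = 110
c_7 = 35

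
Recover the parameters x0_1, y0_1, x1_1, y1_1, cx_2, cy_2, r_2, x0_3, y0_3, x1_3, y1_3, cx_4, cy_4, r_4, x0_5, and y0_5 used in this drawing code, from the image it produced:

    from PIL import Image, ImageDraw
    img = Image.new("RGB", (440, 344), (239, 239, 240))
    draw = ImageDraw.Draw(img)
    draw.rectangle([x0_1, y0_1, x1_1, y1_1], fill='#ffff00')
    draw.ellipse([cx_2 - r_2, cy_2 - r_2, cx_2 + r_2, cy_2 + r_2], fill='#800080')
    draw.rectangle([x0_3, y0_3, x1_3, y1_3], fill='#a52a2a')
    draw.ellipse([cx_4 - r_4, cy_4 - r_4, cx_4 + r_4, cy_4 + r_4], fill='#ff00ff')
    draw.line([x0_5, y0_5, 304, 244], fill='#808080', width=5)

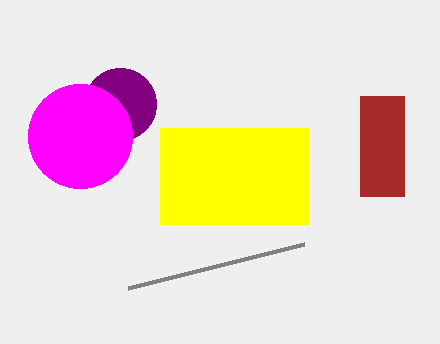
x0_1 = 160
y0_1 = 128
x1_1 = 308
y1_1 = 224
cx_2 = 120
cy_2 = 104
r_2 = 36
x0_3 = 360
y0_3 = 96
x1_3 = 404
y1_3 = 196
cx_4 = 80
cy_4 = 136
r_4 = 52
x0_5 = 128
y0_5 = 288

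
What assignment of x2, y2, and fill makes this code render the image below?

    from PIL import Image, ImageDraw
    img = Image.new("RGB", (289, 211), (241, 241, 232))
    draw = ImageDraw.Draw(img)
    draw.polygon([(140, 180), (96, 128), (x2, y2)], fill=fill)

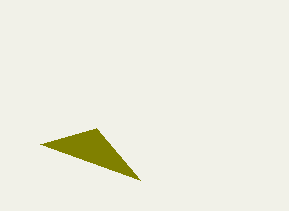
x2 = 40; y2 = 144; fill = 'olive'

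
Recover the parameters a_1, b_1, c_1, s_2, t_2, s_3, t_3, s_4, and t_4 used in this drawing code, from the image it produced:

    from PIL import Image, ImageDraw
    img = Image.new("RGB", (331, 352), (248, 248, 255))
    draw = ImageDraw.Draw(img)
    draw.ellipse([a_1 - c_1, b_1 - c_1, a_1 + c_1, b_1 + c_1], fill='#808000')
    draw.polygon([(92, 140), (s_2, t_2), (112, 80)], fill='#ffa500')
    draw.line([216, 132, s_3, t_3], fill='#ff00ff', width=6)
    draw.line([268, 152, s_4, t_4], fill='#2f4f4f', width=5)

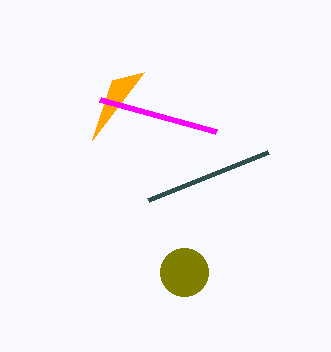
a_1 = 184; b_1 = 272; c_1 = 24; s_2 = 144; t_2 = 72; s_3 = 100; t_3 = 100; s_4 = 148; t_4 = 200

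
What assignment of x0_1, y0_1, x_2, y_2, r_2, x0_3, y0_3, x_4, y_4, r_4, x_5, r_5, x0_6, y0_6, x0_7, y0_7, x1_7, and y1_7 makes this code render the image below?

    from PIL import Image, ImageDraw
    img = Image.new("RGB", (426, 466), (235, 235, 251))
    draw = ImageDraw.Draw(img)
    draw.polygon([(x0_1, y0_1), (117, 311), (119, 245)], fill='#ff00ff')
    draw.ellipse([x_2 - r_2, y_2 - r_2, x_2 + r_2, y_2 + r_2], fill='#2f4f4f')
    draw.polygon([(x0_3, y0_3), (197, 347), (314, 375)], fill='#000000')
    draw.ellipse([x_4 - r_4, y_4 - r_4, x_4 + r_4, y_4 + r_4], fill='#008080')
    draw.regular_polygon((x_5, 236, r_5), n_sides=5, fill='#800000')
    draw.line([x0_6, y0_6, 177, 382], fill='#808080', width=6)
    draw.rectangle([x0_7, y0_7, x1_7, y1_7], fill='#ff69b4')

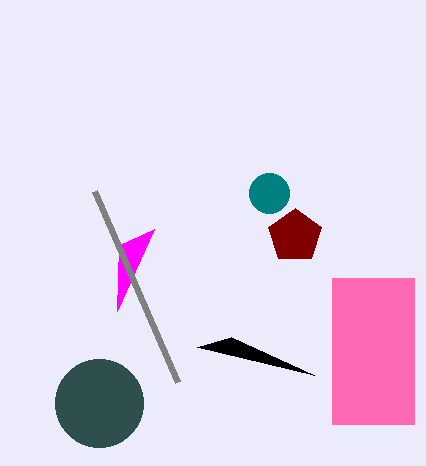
x0_1 = 154
y0_1 = 229
x_2 = 99
y_2 = 403
r_2 = 44
x0_3 = 231
y0_3 = 337
x_4 = 269
y_4 = 193
r_4 = 20
x_5 = 295
r_5 = 28
x0_6 = 94
y0_6 = 191
x0_7 = 332
y0_7 = 278
x1_7 = 414
y1_7 = 424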